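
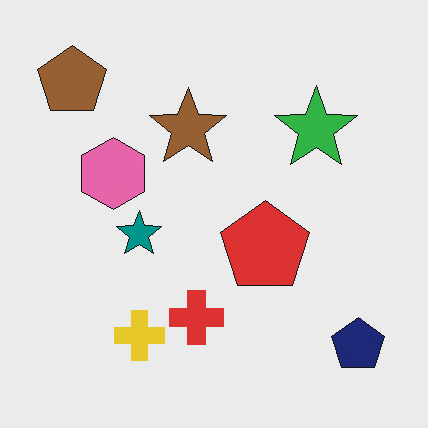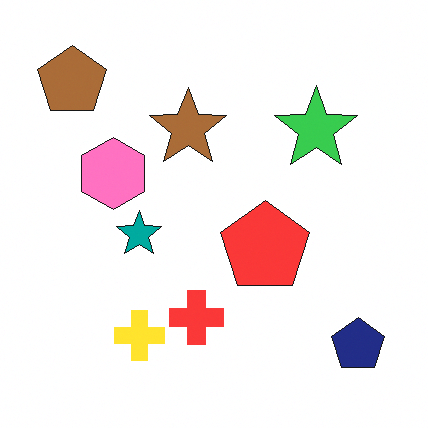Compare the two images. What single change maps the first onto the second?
It was brightened a little.

Every pixel — background and shapes alike — is uniformly brightened.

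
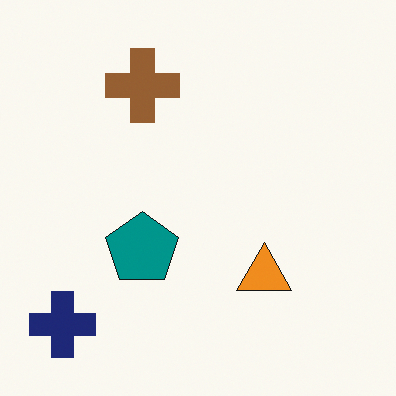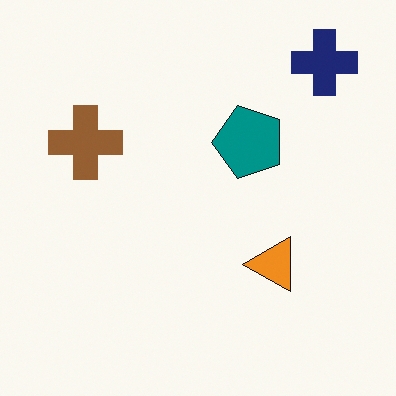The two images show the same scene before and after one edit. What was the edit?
The transformation is: transposed (reflected across the top-left ↔ bottom-right diagonal).

Shapes have swapped their row and column positions — what was in the top-right is now in the bottom-left — a diagonal reflection.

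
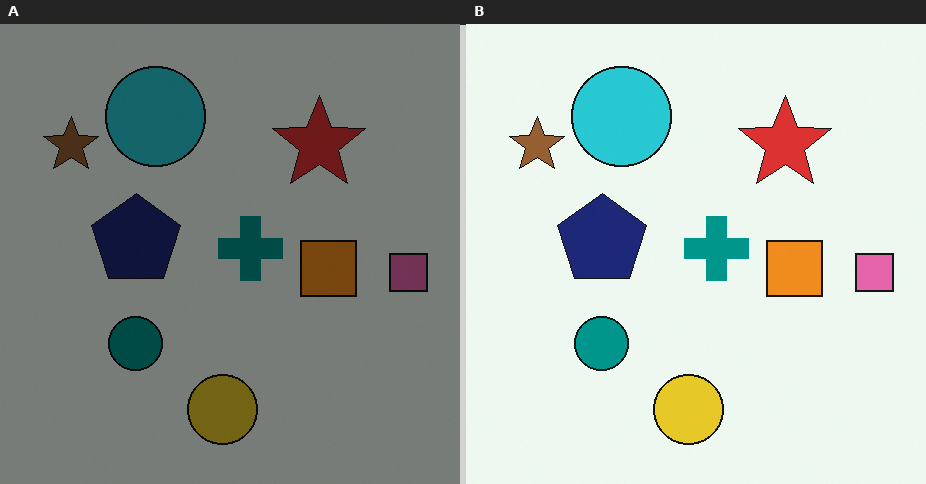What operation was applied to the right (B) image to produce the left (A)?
Substantially darkened.

Every pixel — background and shapes alike — is uniformly darkened.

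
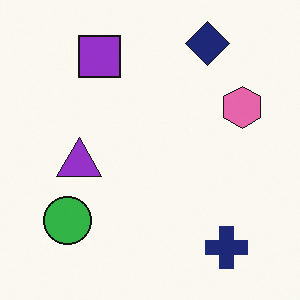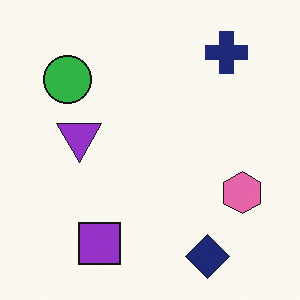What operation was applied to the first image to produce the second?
Flipped vertically (top ↔ bottom).

The navy diamond is in the top-right of the first image and the bottom-right of the second — shapes on opposite sides of the horizontal midline have swapped in a mirror flip.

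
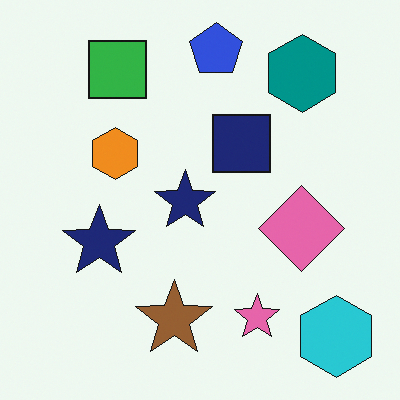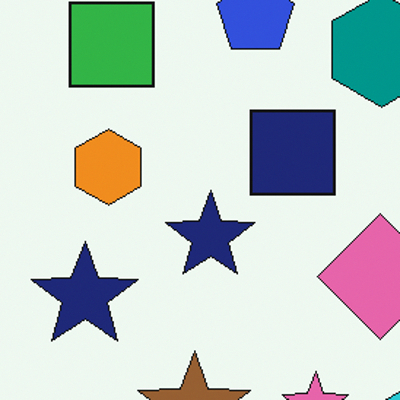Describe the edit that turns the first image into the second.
The image was cropped slightly and scaled back up.

The visible shapes are larger and the field of view is narrower; shapes near the original edges may be partly or wholly outside the frame — a crop-and-rescale.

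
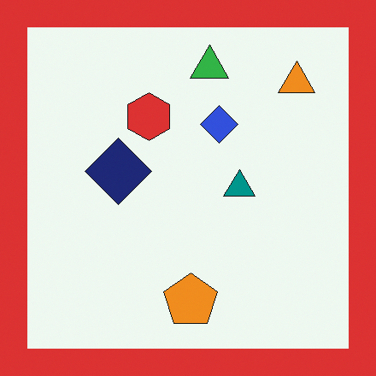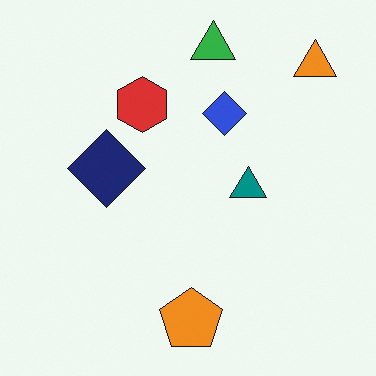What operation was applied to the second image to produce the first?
Framed with a red border.

A solid red frame runs around the edge of the first image, with the content slightly shrunk inside it.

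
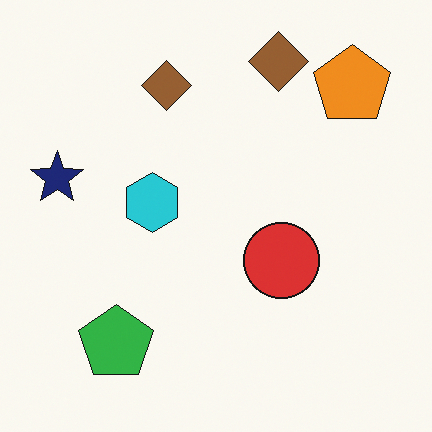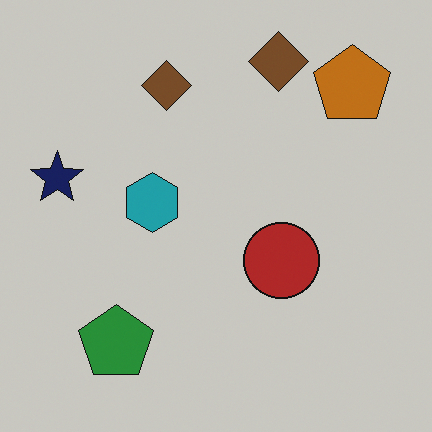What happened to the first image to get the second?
Darkened a little.

Every pixel — background and shapes alike — is uniformly darkened.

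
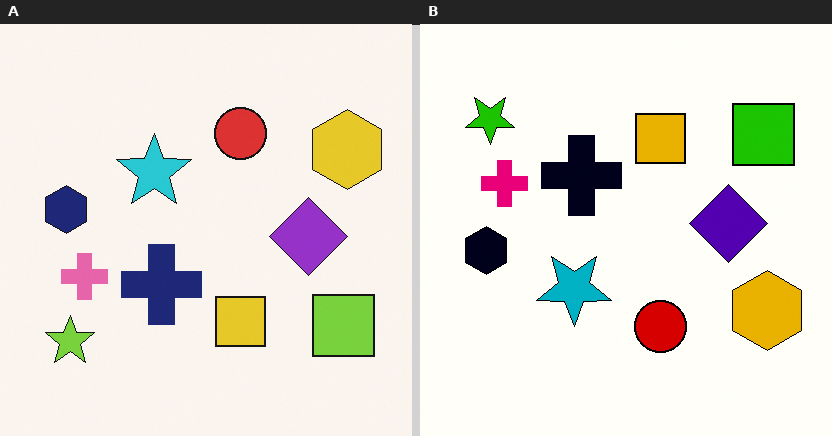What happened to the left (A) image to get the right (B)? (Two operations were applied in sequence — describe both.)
The right (B) image is the left (A) flipped vertically (top ↔ bottom), then given much higher contrast.

The lime star is in the bottom-left of the left (A) image and the top-left of the right (B) — shapes on opposite sides of the horizontal midline have swapped in a mirror flip. Tones are pushed away from mid-grey across the whole image — a global contrast change.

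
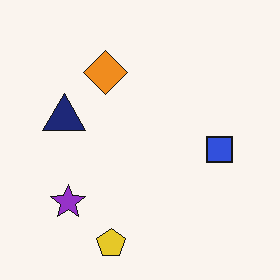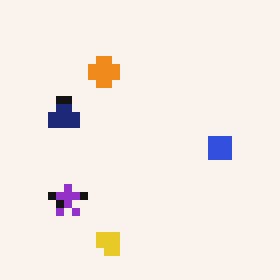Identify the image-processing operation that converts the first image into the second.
The second image is the first pixelated into visible square blocks.

Shapes are reduced to large square blocks; fine edges and outlines are lost — a downscale-then-upscale (mosaic) effect.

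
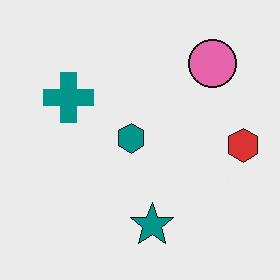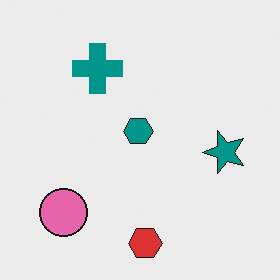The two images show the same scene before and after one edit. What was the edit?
The image was transposed (reflected across the top-left ↔ bottom-right diagonal).

Shapes have swapped their row and column positions — what was in the top-right is now in the bottom-left — a diagonal reflection.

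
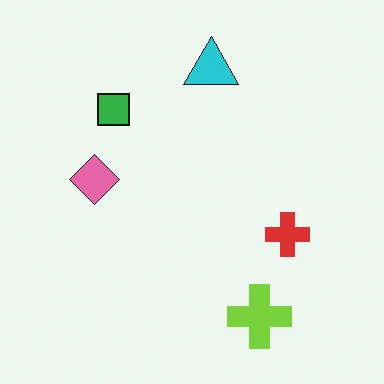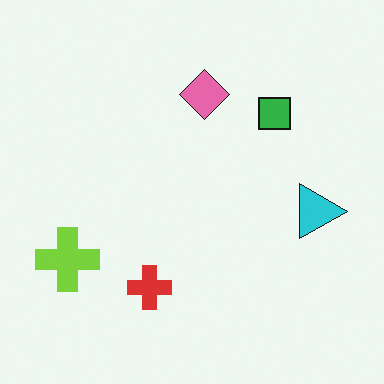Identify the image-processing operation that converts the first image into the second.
Rotated 90° clockwise.

The lime cross sits in the bottom-right of the first image and the bottom-left of the second — consistent with a whole-image 90° clockwise rotation.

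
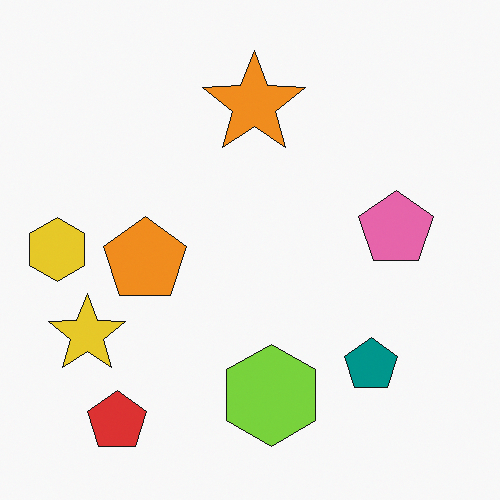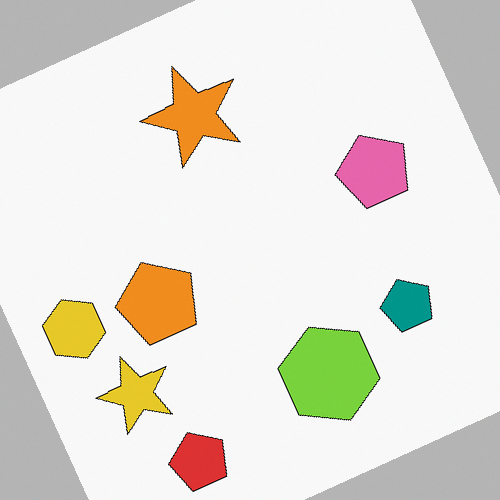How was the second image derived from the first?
It was rotated counter-clockwise by a moderate amount.

Every shape is tilted by the same angle and the image corners show triangular fill wedges — a whole-image rotation by a non-right angle.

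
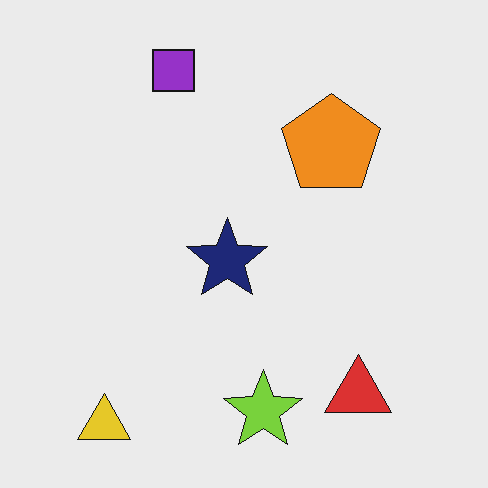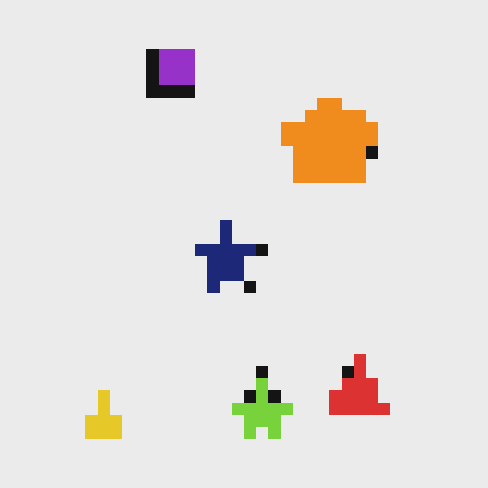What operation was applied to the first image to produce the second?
The transformation is: heavily pixelated into large blocks.

Shapes are reduced to large square blocks; fine edges and outlines are lost — a downscale-then-upscale (mosaic) effect.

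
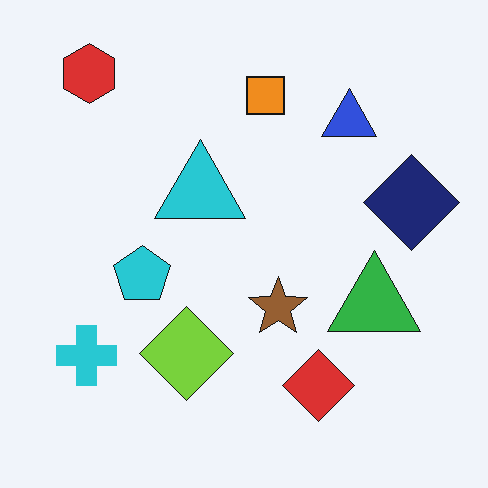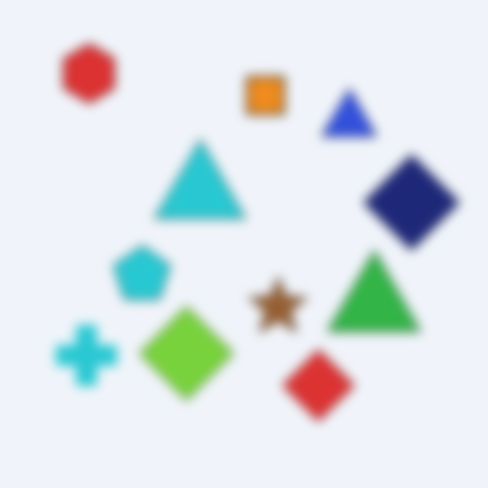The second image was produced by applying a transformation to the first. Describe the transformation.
Strongly gaussian-blurred.

Shape edges and outlines are uniformly softened across the whole image.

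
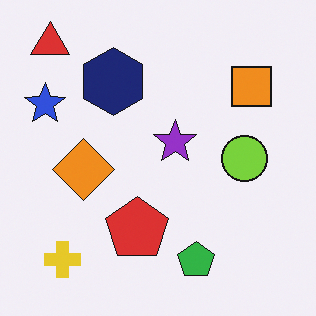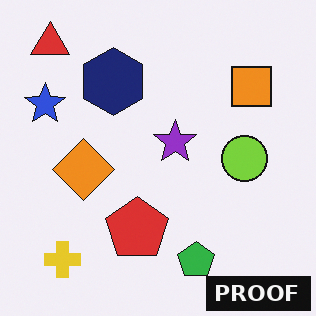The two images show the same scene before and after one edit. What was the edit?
Watermarked with the text "PROOF" in the lower-right corner.

A dark label reading "PROOF" appears in the lower-right corner.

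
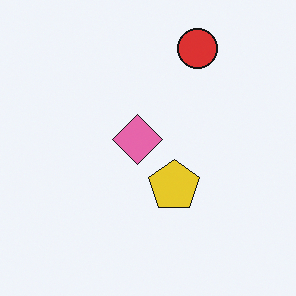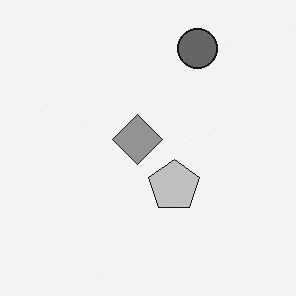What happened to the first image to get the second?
The second image is the first converted to grayscale.

All color is removed — every shape is now a shade of grey.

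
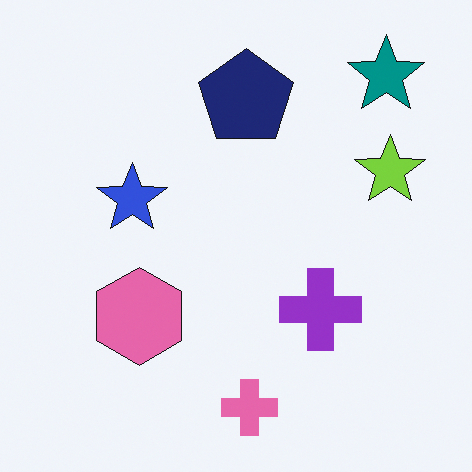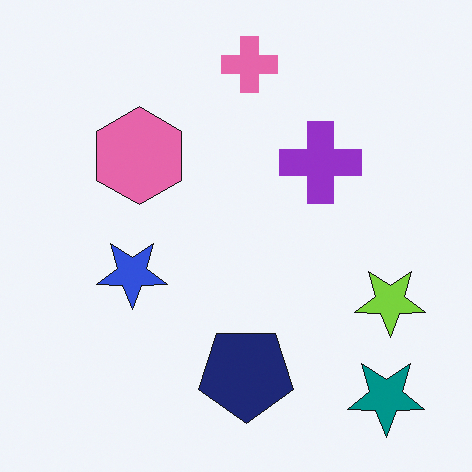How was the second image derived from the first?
The image was flipped vertically (top ↔ bottom).

The pink cross is in the bottom of the first image and the top of the second — shapes on opposite sides of the horizontal midline have swapped in a mirror flip.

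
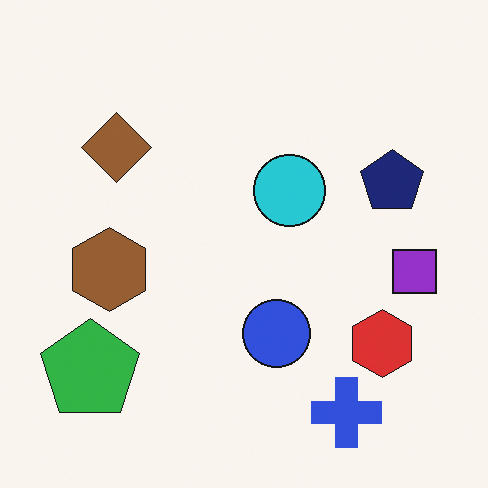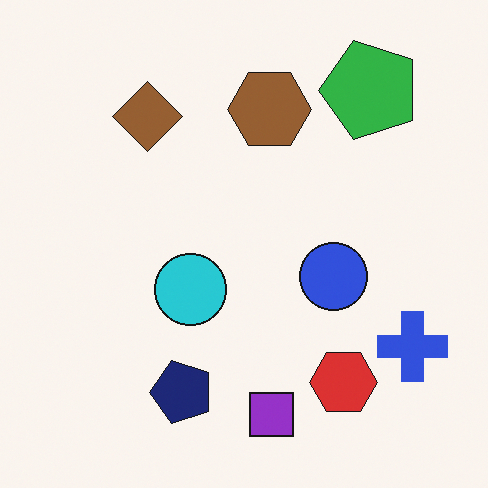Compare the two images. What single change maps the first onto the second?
This is the original image transposed (reflected across the top-left ↔ bottom-right diagonal).

Shapes have swapped their row and column positions — what was in the top-right is now in the bottom-left — a diagonal reflection.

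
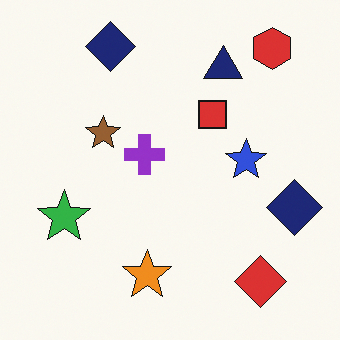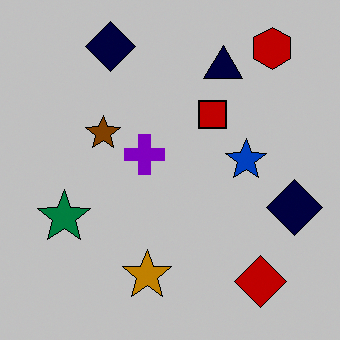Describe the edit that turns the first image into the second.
It was heavily posterized to just a handful of flat colors.

Each flat color has snapped to a coarser quantized level — most visibly, the near-white background has dropped to a flat grey.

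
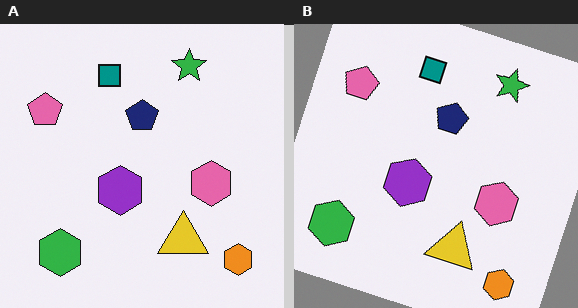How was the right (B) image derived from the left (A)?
The image was rotated clockwise by a moderate amount.

Every shape is tilted by the same angle and the image corners show triangular fill wedges — a whole-image rotation by a non-right angle.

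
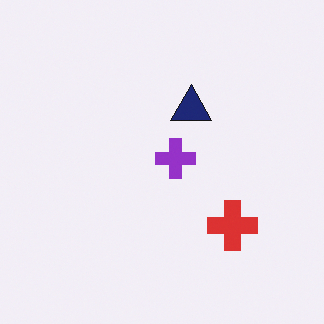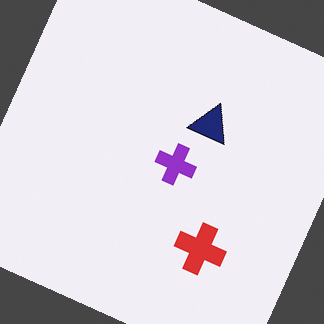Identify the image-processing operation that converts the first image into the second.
The second image is the first rotated clockwise by a moderate amount.

Every shape is tilted by the same angle and the image corners show triangular fill wedges — a whole-image rotation by a non-right angle.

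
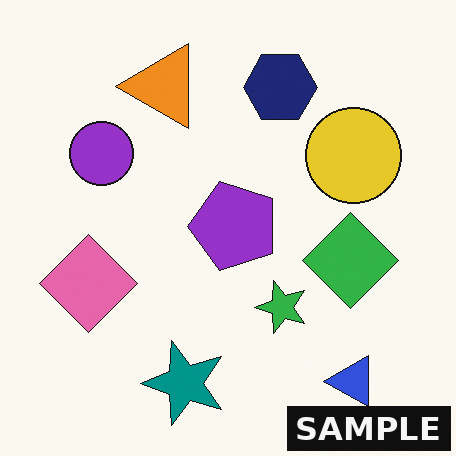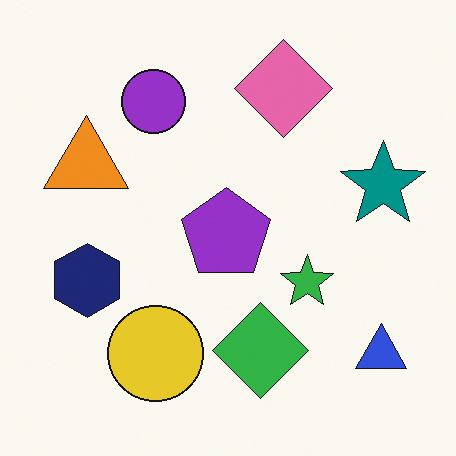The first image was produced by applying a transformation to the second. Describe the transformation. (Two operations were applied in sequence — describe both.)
It was transposed (reflected across the top-left ↔ bottom-right diagonal), then watermarked with the text "SAMPLE" in the lower-right corner.

Shapes have swapped their row and column positions — what was in the top-right is now in the bottom-left — a diagonal reflection. A dark label reading "SAMPLE" appears in the lower-right corner.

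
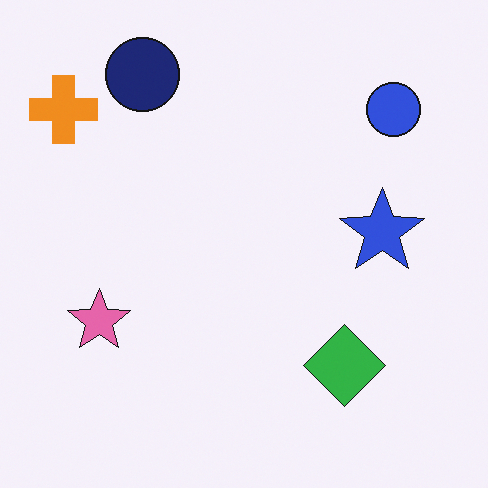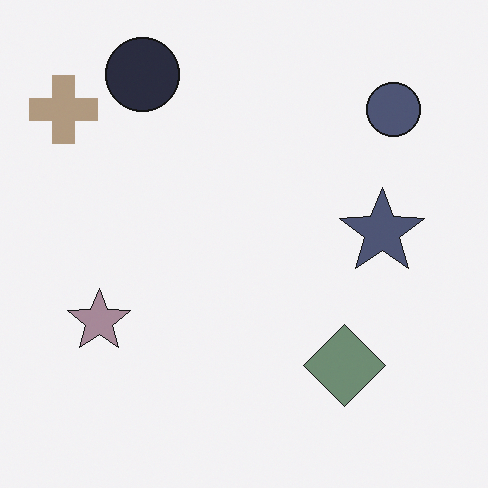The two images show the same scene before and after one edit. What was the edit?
The second image is the first made much more muted (saturation change).

All colors are more muted and greyish — a global saturation change.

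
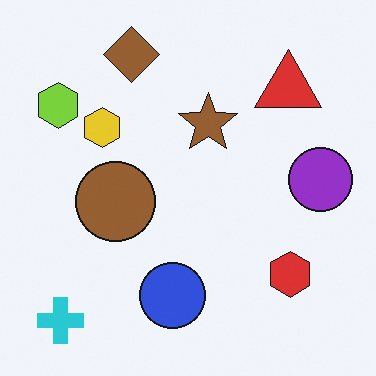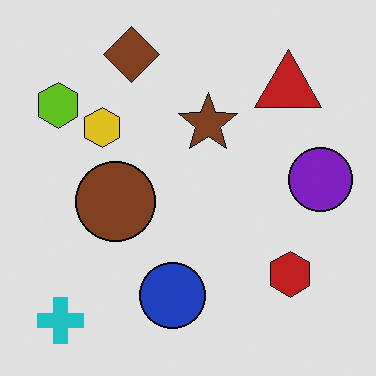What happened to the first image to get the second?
Moderately posterized.

Each flat color has snapped to a coarser quantized level — most visibly, the near-white background has dropped to a flat grey.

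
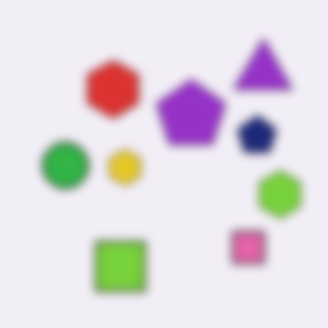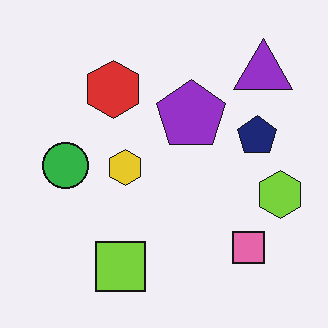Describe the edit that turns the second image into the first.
The transformation is: moderately blurred.

Shape edges and outlines are uniformly softened across the whole image.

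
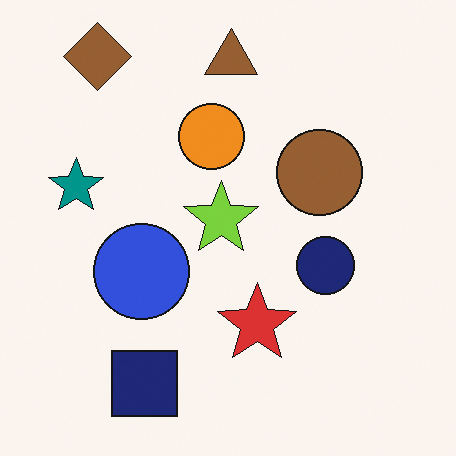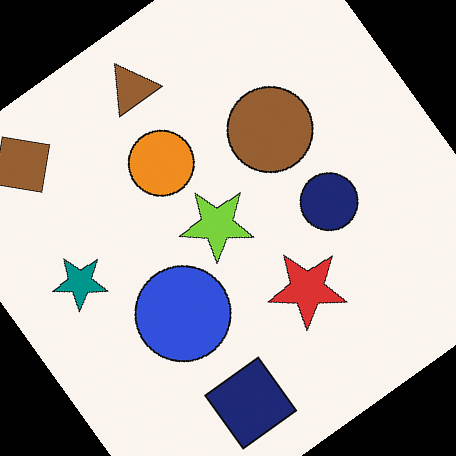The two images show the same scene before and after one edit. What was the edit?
The second image is the first rotated counter-clockwise by a large amount — several tens of degrees.

Every shape is tilted by the same angle and the image corners show triangular fill wedges — a whole-image rotation by a non-right angle.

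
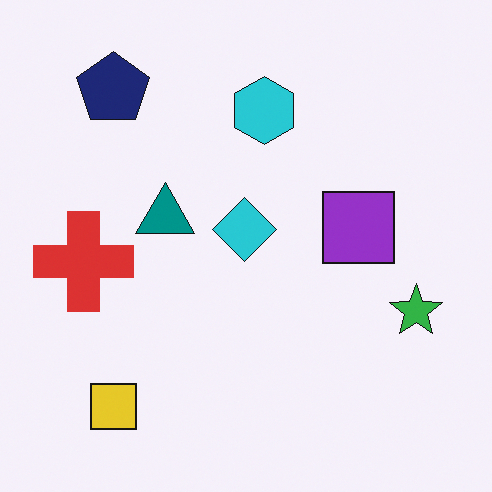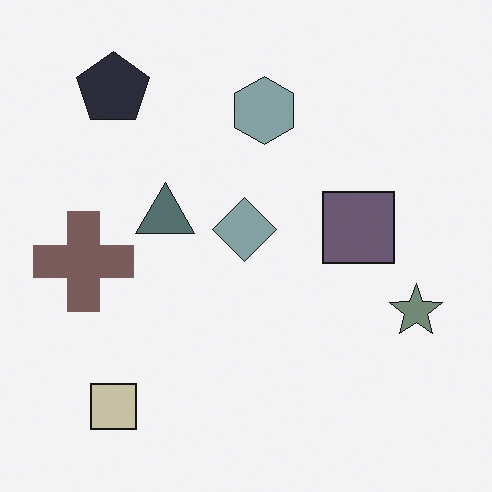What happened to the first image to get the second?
Made much more muted (saturation change).

All colors are more muted and greyish — a global saturation change.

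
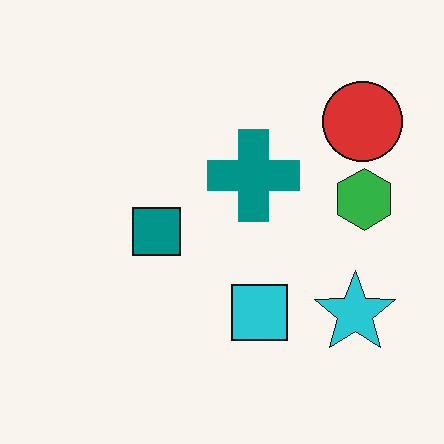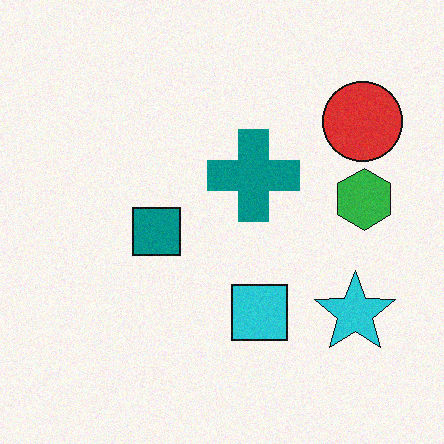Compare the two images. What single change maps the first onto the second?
Degraded with light additive noise.

Random speckle covers the whole image, including the flat background.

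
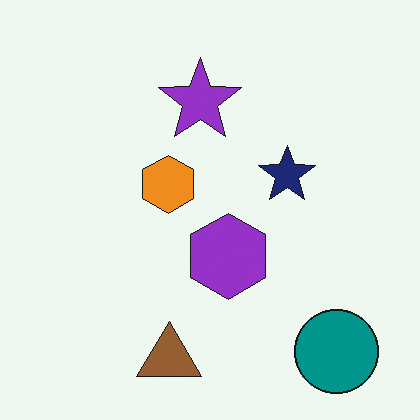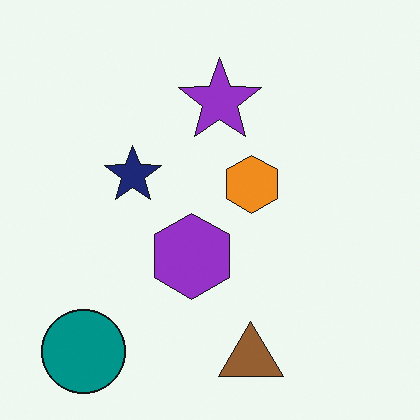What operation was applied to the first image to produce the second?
The transformation is: flipped horizontally (left ↔ right).

The teal circle is in the bottom-right of the first image and the bottom-left of the second — shapes on opposite sides of the vertical midline have swapped in a mirror flip.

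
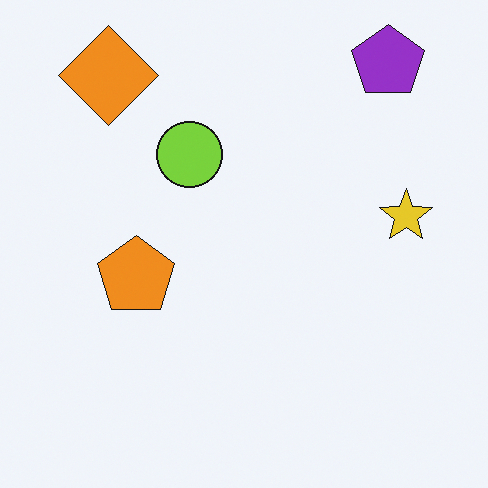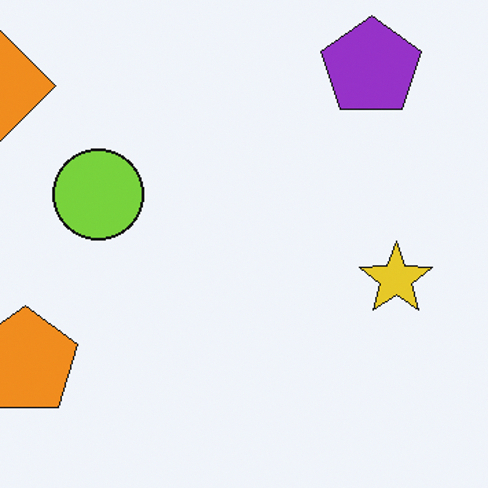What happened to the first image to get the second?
The image was cropped to a modestly smaller region and rescaled.

The visible shapes are larger and the field of view is narrower; shapes near the original edges may be partly or wholly outside the frame — a crop-and-rescale.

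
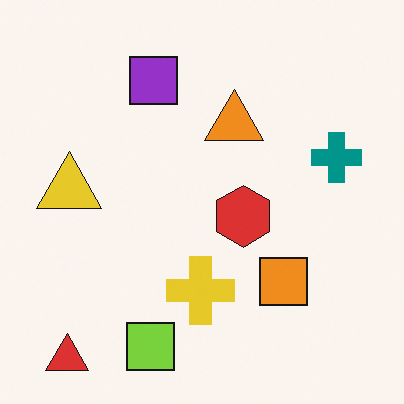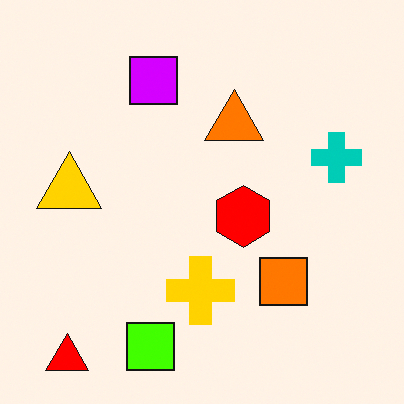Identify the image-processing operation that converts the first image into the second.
The transformation is: heavily oversaturated.

All colors are more vivid — a global saturation change.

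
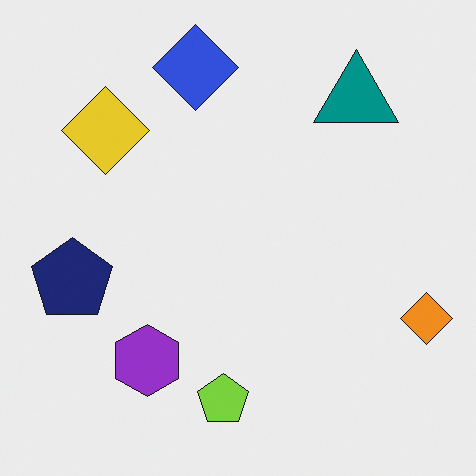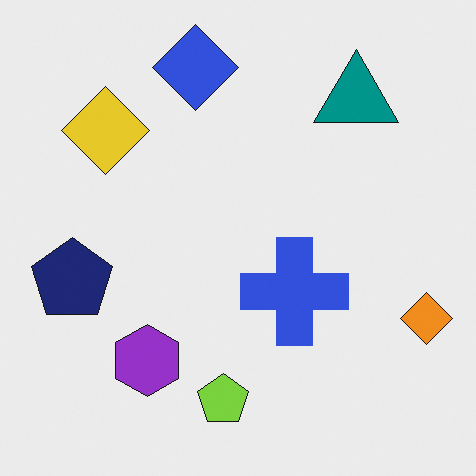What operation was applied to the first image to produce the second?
The image was overlaid with an additional blue cross.

A blue cross appears in the second image that is absent from the first.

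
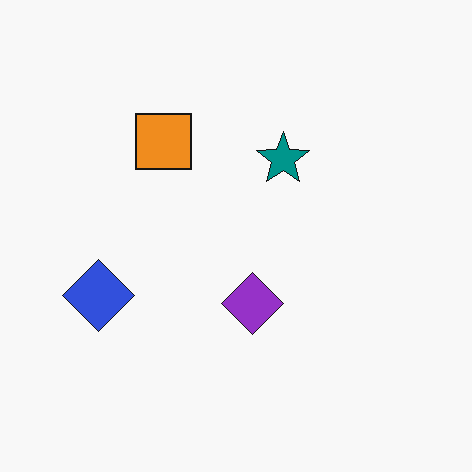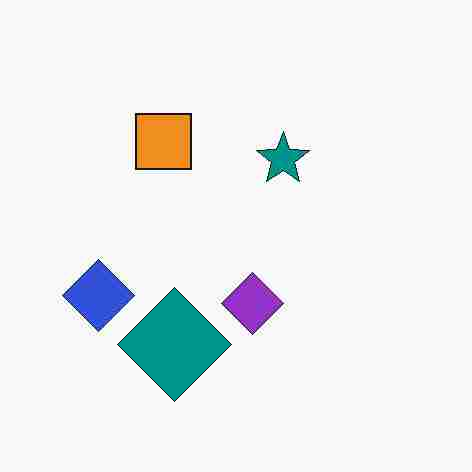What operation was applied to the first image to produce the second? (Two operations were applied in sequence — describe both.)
The second image is the first heavily JPEG-compressed with obvious blocking artifacts, then overlaid with an additional teal diamond.

Blocky 8×8 compression artifacts appear around shape edges and the flat background shows ringing — characteristic JPEG degradation. A teal diamond appears in the second image that is absent from the first.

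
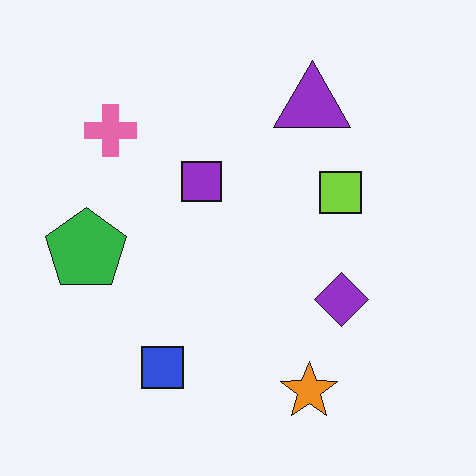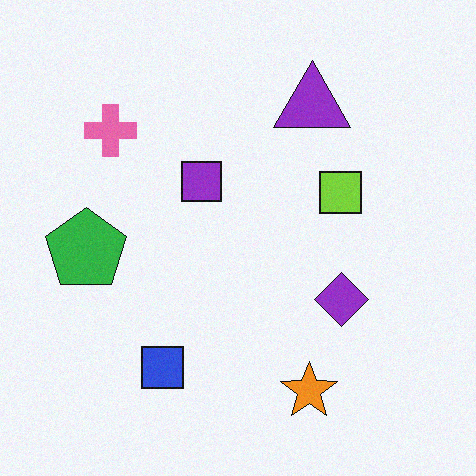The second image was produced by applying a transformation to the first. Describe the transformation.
The image was degraded with light additive noise.

Random speckle covers the whole image, including the flat background.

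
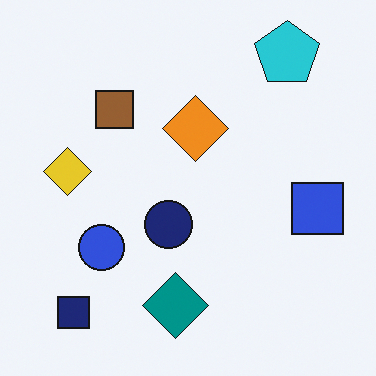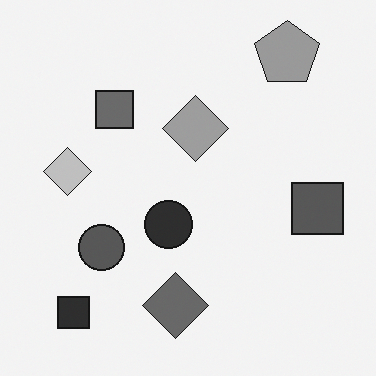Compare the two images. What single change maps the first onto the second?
It was converted to grayscale.

All color is removed — every shape is now a shade of grey.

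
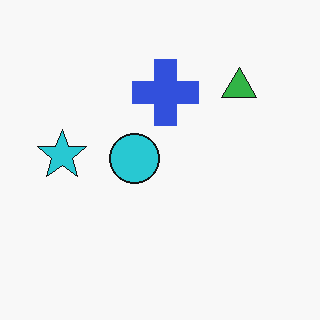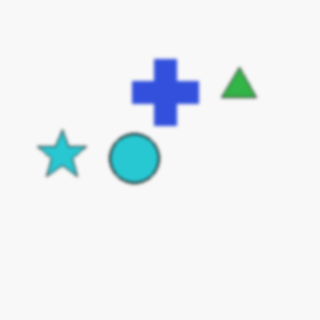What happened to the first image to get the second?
The second image is the first given a subtle gaussian blur.

Shape edges and outlines are uniformly softened across the whole image.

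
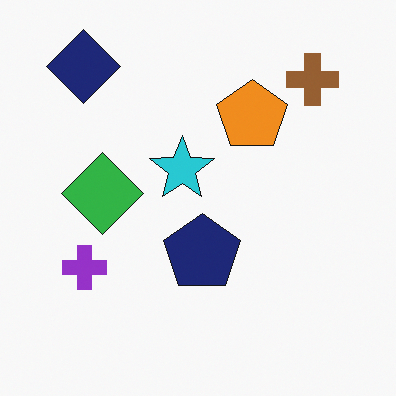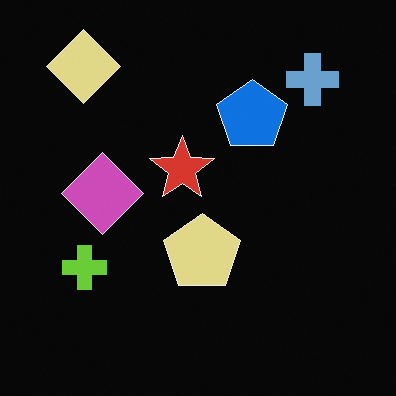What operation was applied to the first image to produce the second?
The transformation is: color-inverted (negative).

The light background has become dark and every shape's color is its complement — a photographic negative.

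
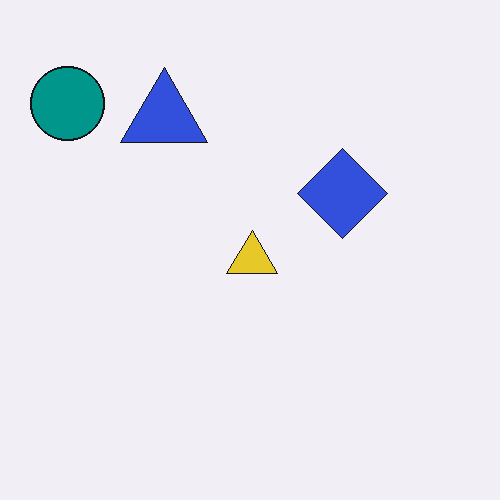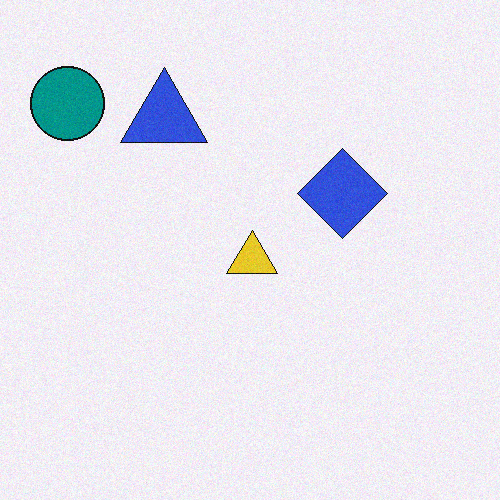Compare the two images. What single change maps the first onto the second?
This is the original image degraded with a light layer of grain.

Random speckle covers the whole image, including the flat background.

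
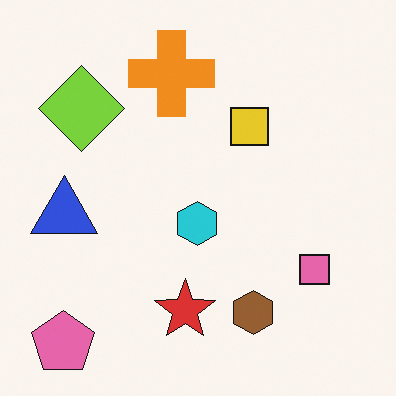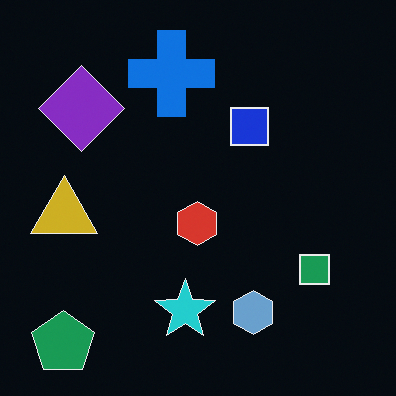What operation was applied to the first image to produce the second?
This is the original image color-inverted (negative).

The light background has become dark and every shape's color is its complement — a photographic negative.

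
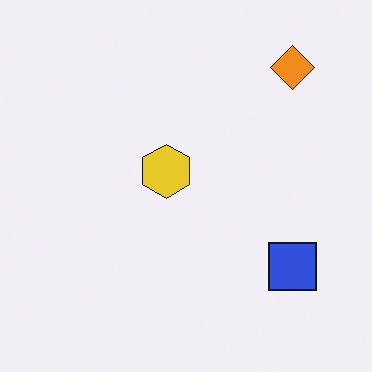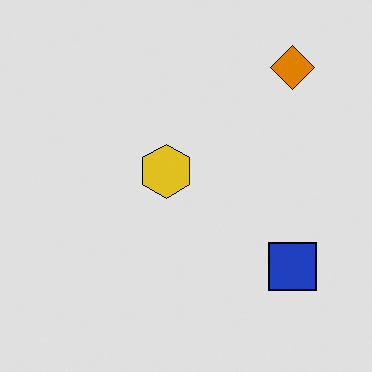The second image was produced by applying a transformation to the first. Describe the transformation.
The image was posterized to a reduced palette.

Each flat color has snapped to a coarser quantized level — most visibly, the near-white background has dropped to a flat grey.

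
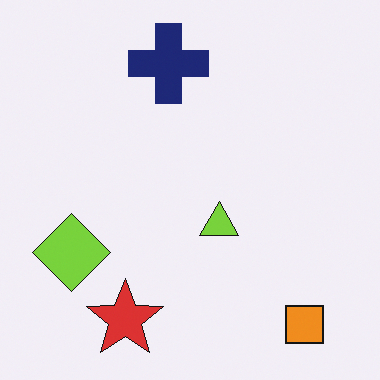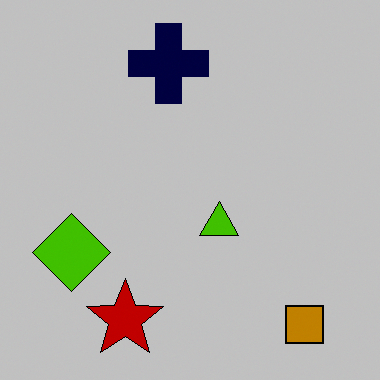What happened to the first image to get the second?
The transformation is: heavily posterized to just a handful of flat colors.

Each flat color has snapped to a coarser quantized level — most visibly, the near-white background has dropped to a flat grey.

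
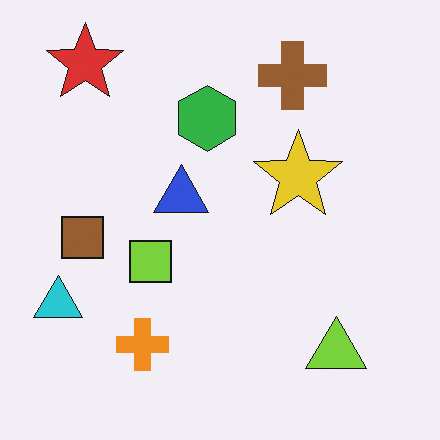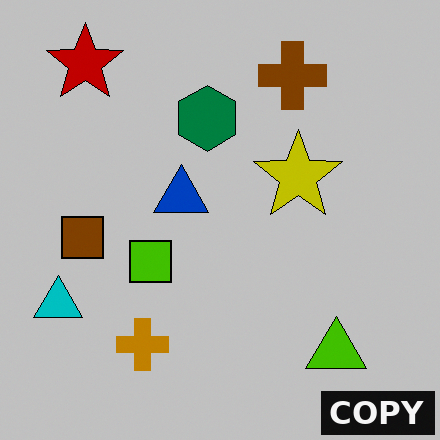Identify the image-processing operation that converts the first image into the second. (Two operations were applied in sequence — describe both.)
Aggressively posterized, then watermarked with the text "COPY" in the lower-right corner.

Each flat color has snapped to a coarser quantized level — most visibly, the near-white background has dropped to a flat grey. A dark label reading "COPY" appears in the lower-right corner.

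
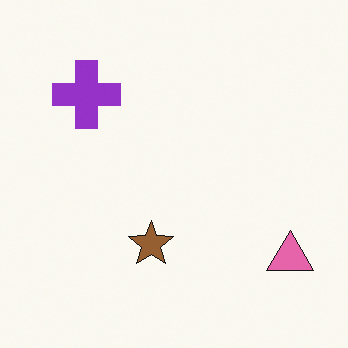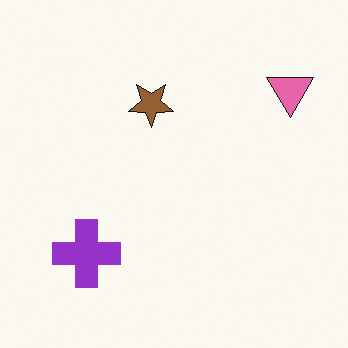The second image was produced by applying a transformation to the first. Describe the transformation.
The image was flipped vertically (top ↔ bottom).

The pink triangle is in the bottom-right of the first image and the top-right of the second — shapes on opposite sides of the horizontal midline have swapped in a mirror flip.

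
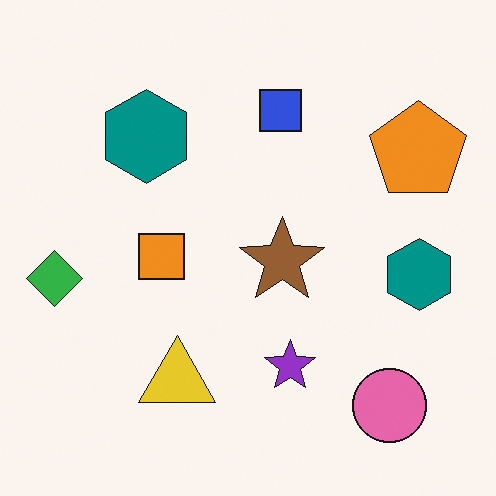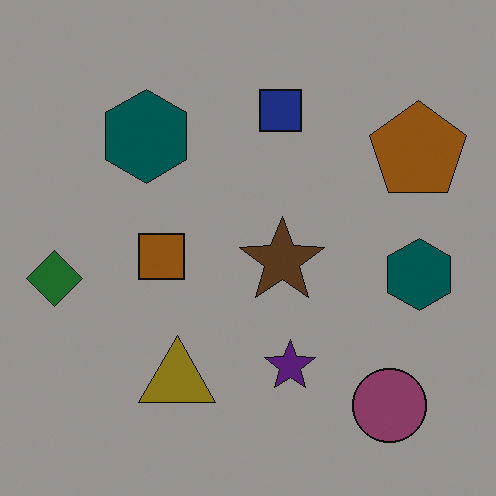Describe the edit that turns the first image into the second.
The second image is the first noticeably darkened.

Every pixel — background and shapes alike — is uniformly darkened.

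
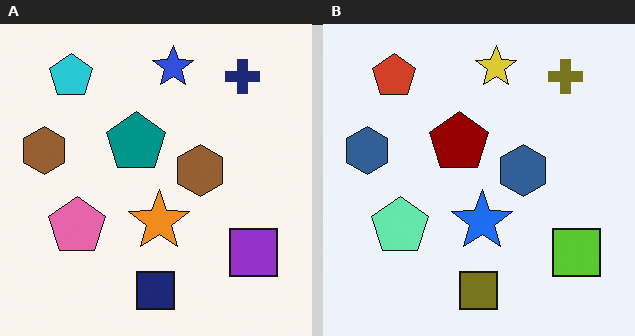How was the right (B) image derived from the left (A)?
The transformation is: hue-shifted through roughly half the color wheel.

Every shape's color has rotated by the same amount around the hue wheel — a uniform hue shift.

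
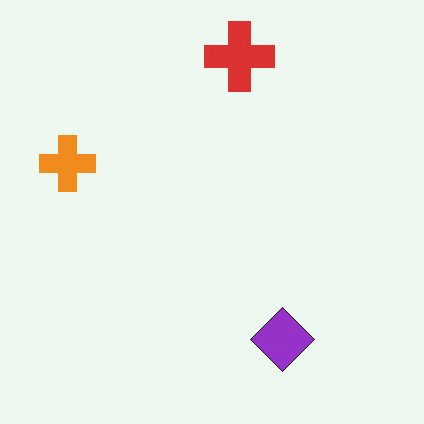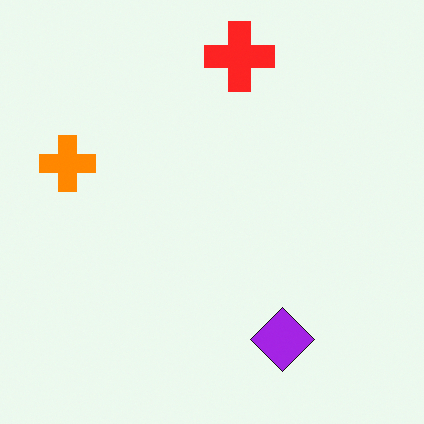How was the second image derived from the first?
This is the original image slightly oversaturated.

All colors are more vivid — a global saturation change.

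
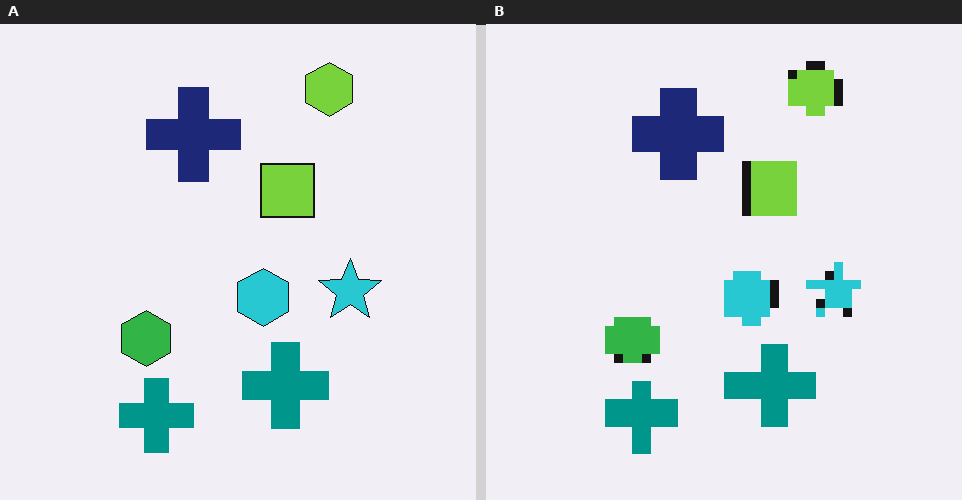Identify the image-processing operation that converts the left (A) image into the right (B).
The image was coarsely pixelated.

Shapes are reduced to large square blocks; fine edges and outlines are lost — a downscale-then-upscale (mosaic) effect.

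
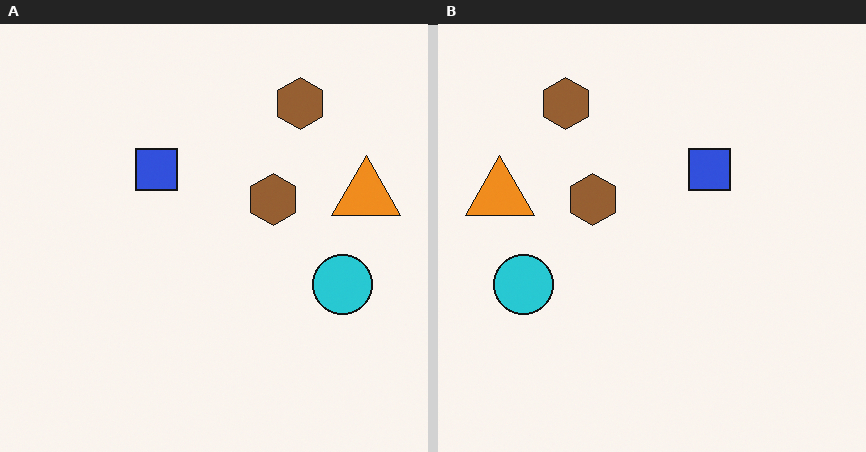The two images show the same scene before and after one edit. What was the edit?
It was flipped horizontally (left ↔ right).

The orange triangle is in the right of the left (A) image and the left of the right (B) — shapes on opposite sides of the vertical midline have swapped in a mirror flip.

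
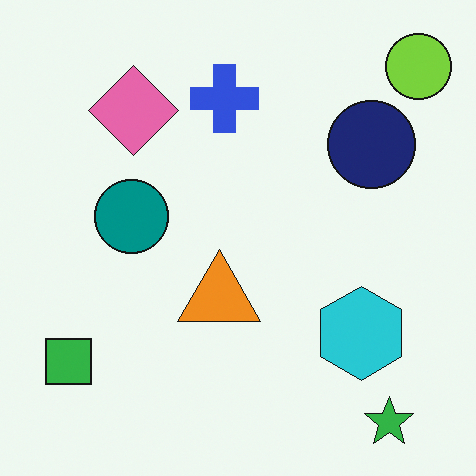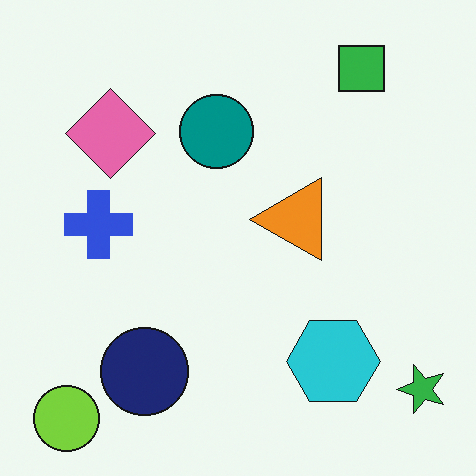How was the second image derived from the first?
Transposed (reflected across the top-left ↔ bottom-right diagonal).

Shapes have swapped their row and column positions — what was in the top-right is now in the bottom-left — a diagonal reflection.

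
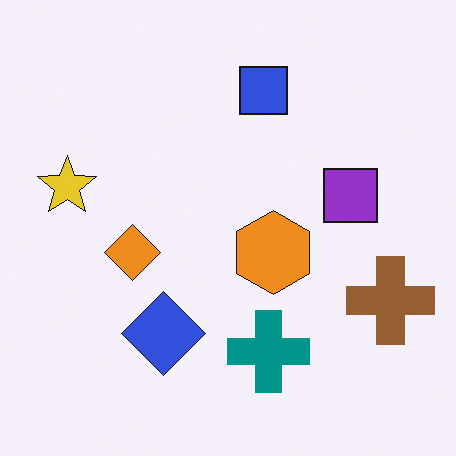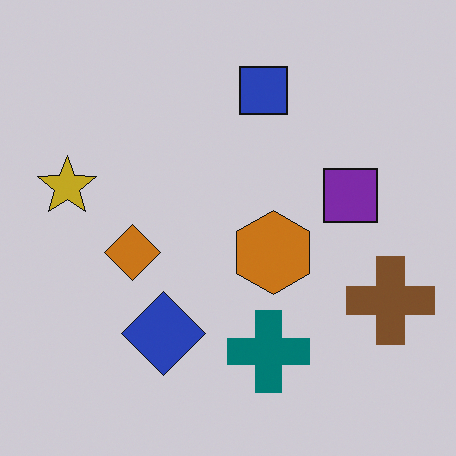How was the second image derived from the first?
The transformation is: slightly darkened.

Every pixel — background and shapes alike — is uniformly darkened.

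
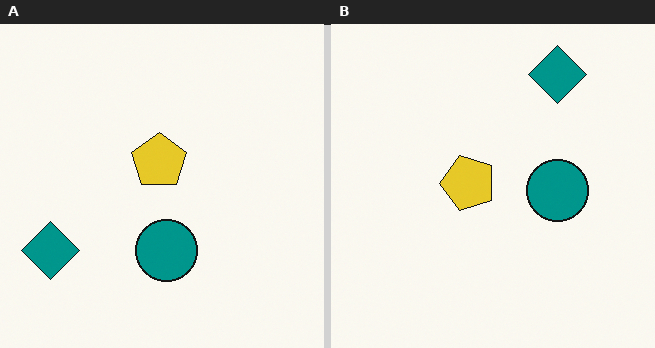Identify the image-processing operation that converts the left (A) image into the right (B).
The transformation is: transposed (reflected across the top-left ↔ bottom-right diagonal).

Shapes have swapped their row and column positions — what was in the top-right is now in the bottom-left — a diagonal reflection.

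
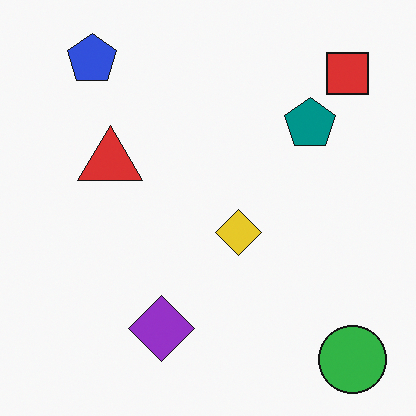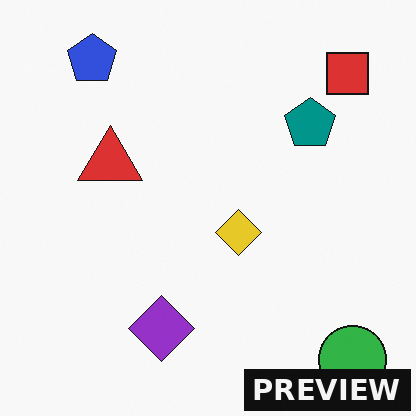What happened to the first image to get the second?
The second image is the first watermarked with the text "PREVIEW" in the lower-right corner.

A dark label reading "PREVIEW" appears in the lower-right corner.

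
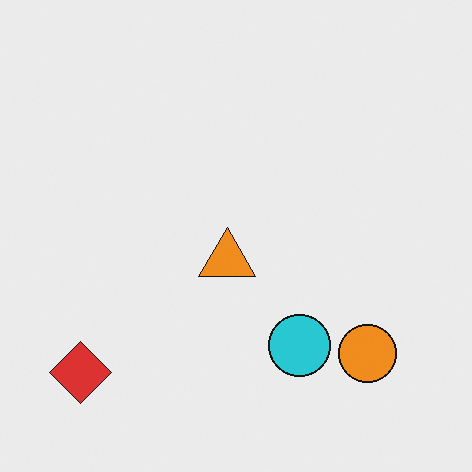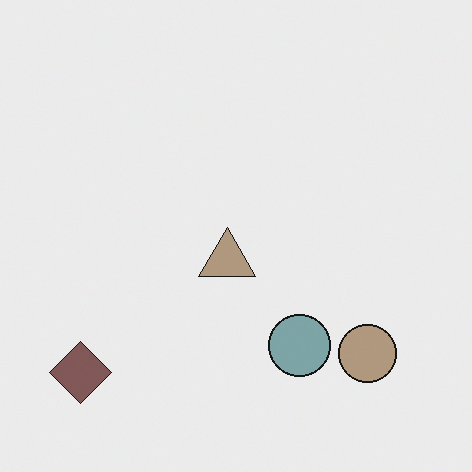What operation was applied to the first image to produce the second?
The image was heavily desaturated.

All colors are more muted and greyish — a global saturation change.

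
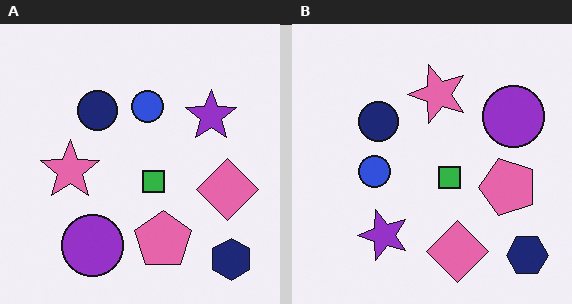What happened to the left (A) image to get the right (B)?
It was transposed (reflected across the top-left ↔ bottom-right diagonal).

Shapes have swapped their row and column positions — what was in the top-right is now in the bottom-left — a diagonal reflection.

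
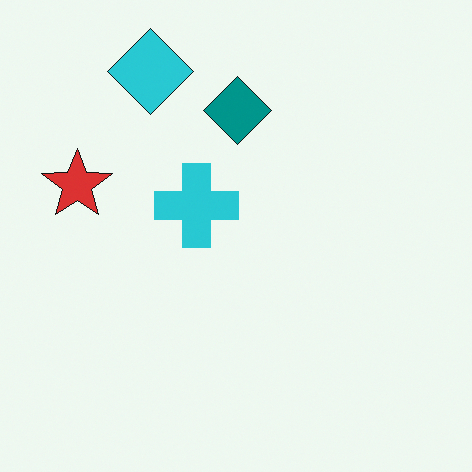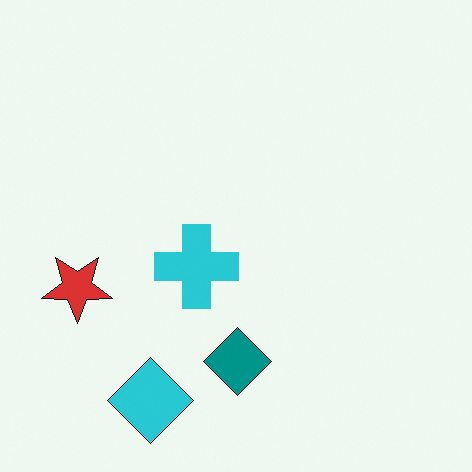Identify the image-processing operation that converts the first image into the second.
This is the original image flipped vertically (top ↔ bottom).

The cyan diamond is in the top-left of the first image and the bottom-left of the second — shapes on opposite sides of the horizontal midline have swapped in a mirror flip.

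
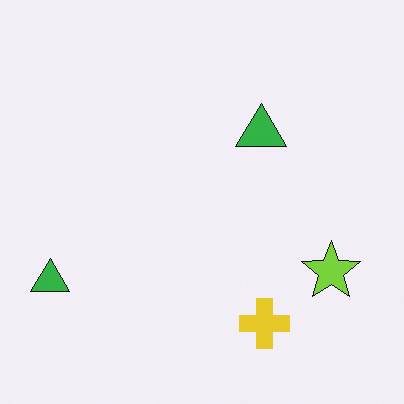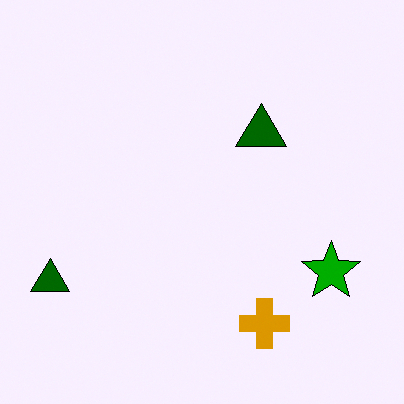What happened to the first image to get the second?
The second image is the first given much higher contrast.

Tones are pushed away from mid-grey across the whole image — a global contrast change.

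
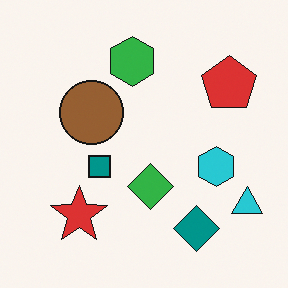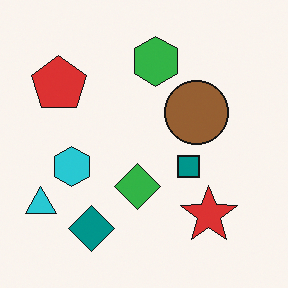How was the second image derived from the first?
This is the original image flipped horizontally (left ↔ right).

The cyan triangle is in the bottom-right of the first image and the bottom-left of the second — shapes on opposite sides of the vertical midline have swapped in a mirror flip.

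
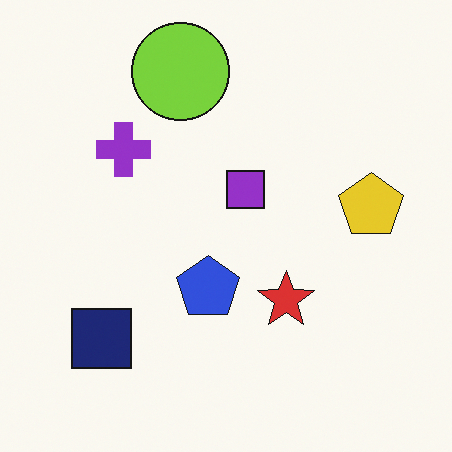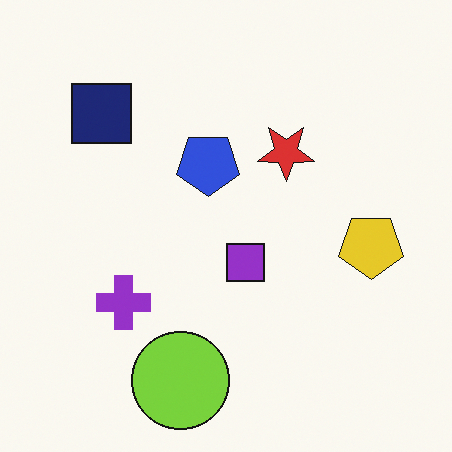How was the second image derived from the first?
Flipped vertically (top ↔ bottom).

The lime circle is in the top of the first image and the bottom of the second — shapes on opposite sides of the horizontal midline have swapped in a mirror flip.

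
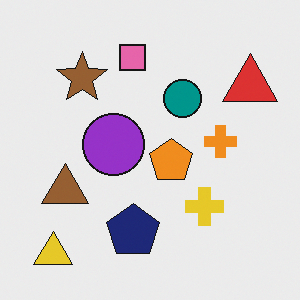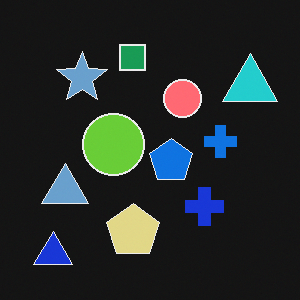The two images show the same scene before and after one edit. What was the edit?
The second image is the first color-inverted (negative).

The light background has become dark and every shape's color is its complement — a photographic negative.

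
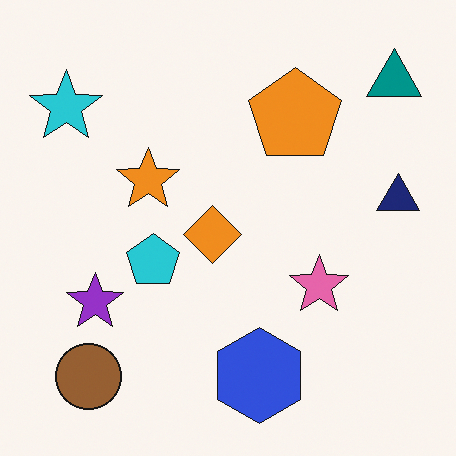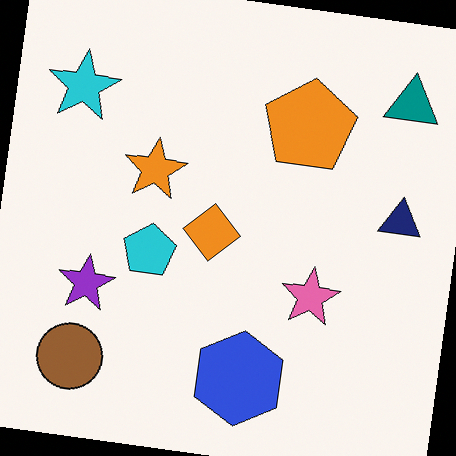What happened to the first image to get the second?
It was rotated clockwise by a slight angle.

Every shape is tilted by the same angle and the image corners show triangular fill wedges — a whole-image rotation by a non-right angle.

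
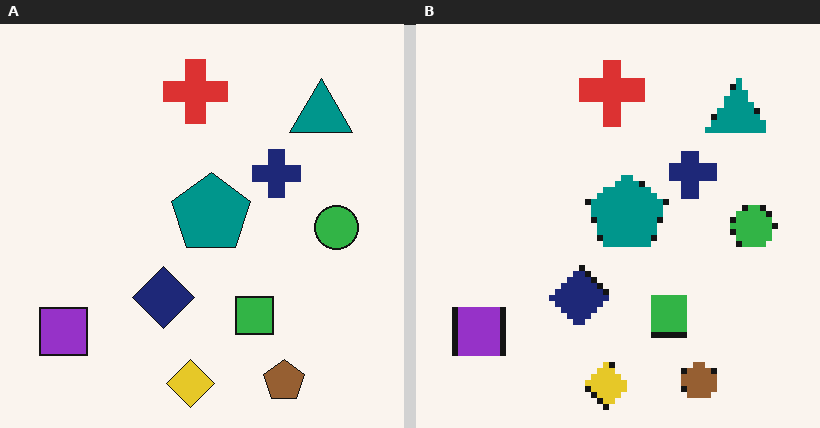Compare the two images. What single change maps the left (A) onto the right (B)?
The transformation is: moderately pixelated.

Shapes are reduced to large square blocks; fine edges and outlines are lost — a downscale-then-upscale (mosaic) effect.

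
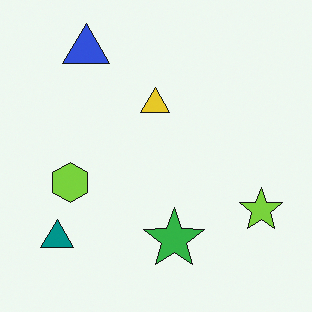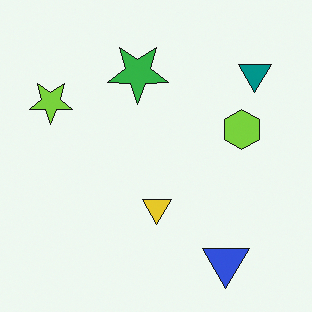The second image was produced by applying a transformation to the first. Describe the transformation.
The image was rotated 180°.

The teal triangle sits in the bottom-left of the first image and the top-right of the second — consistent with a whole-image 180° rotation.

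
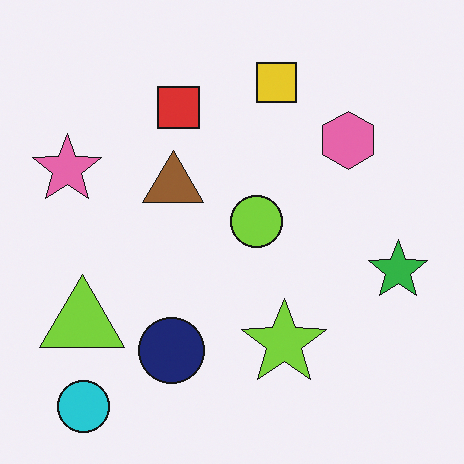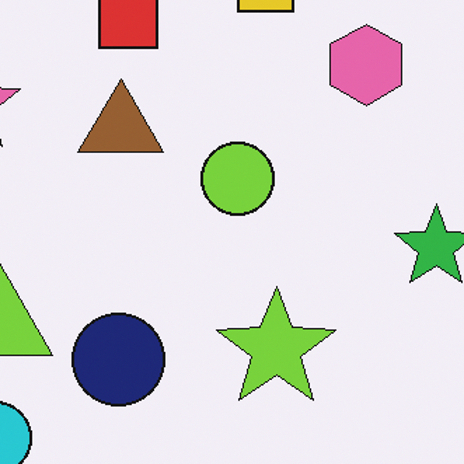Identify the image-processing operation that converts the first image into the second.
This is the original image cropped to a modestly smaller region and rescaled.

The visible shapes are larger and the field of view is narrower; shapes near the original edges may be partly or wholly outside the frame — a crop-and-rescale.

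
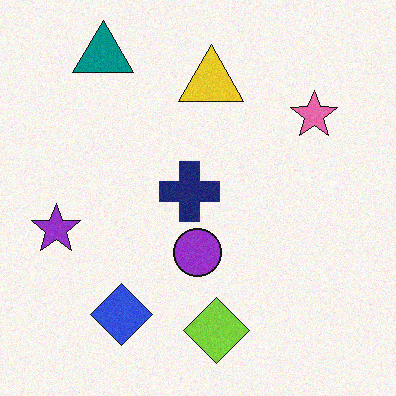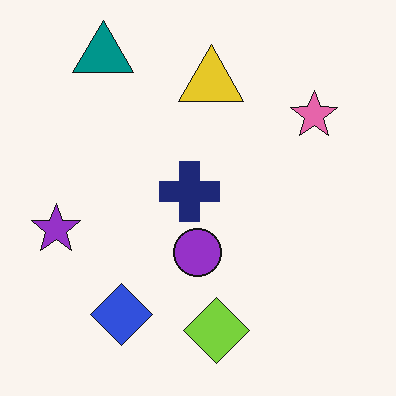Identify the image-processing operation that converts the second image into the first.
It was degraded with subtle gaussian noise.

Random speckle covers the whole image, including the flat background.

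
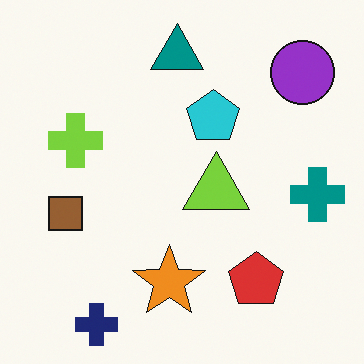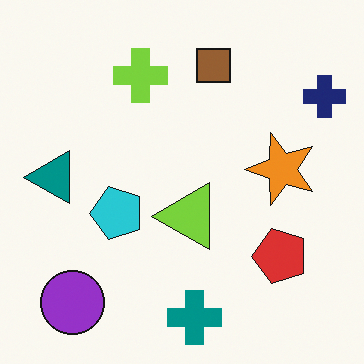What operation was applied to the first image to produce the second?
This is the original image transposed (reflected across the top-left ↔ bottom-right diagonal).

Shapes have swapped their row and column positions — what was in the top-right is now in the bottom-left — a diagonal reflection.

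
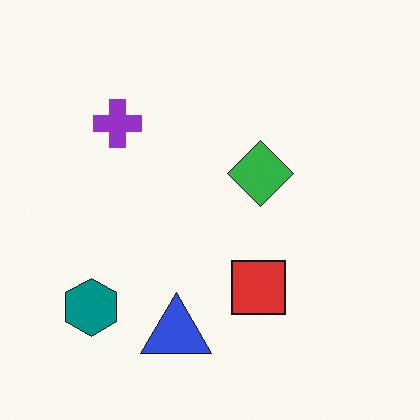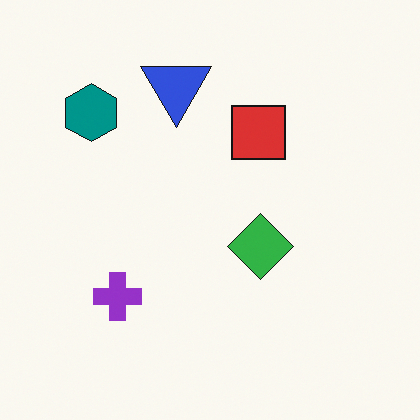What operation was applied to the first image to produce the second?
The image was flipped vertically (top ↔ bottom).

The blue triangle is in the bottom of the first image and the top of the second — shapes on opposite sides of the horizontal midline have swapped in a mirror flip.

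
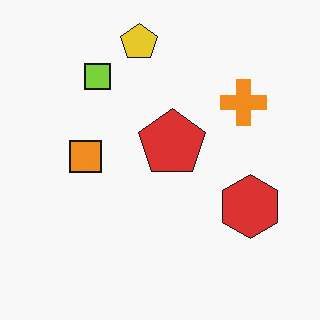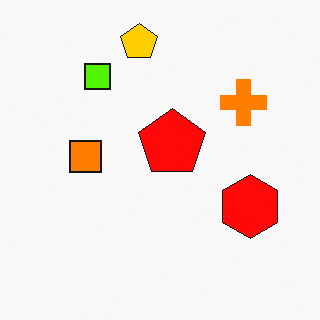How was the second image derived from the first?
This is the original image heavily oversaturated.

All colors are more vivid — a global saturation change.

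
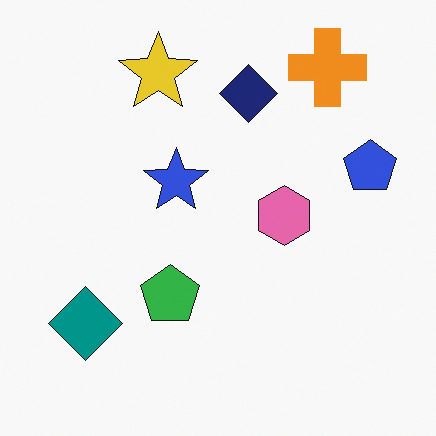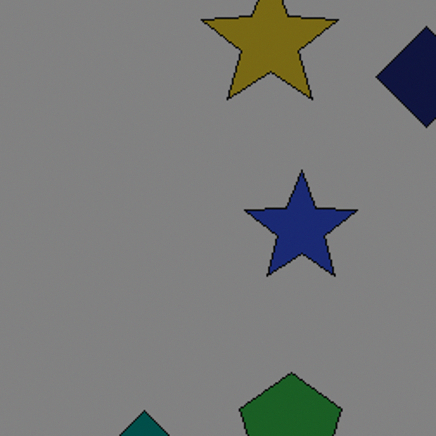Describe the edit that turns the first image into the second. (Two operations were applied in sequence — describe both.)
Cropped to a noticeably smaller region and rescaled, then noticeably darkened.

The visible shapes are larger and the field of view is narrower; shapes near the original edges may be partly or wholly outside the frame — a crop-and-rescale. Every pixel — background and shapes alike — is uniformly darkened.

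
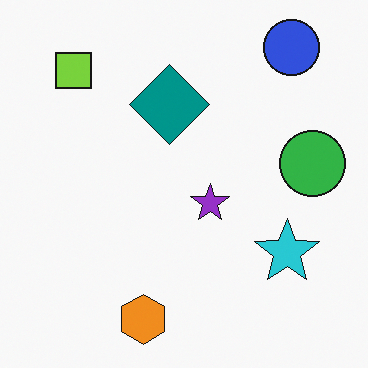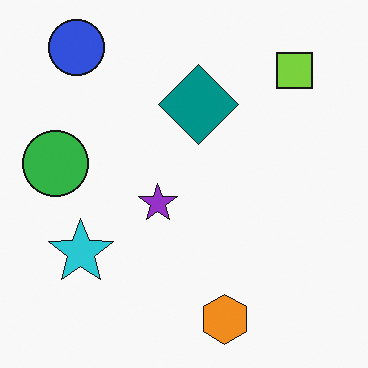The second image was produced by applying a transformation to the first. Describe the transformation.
This is the original image flipped horizontally (left ↔ right).

The green circle is in the right of the first image and the left of the second — shapes on opposite sides of the vertical midline have swapped in a mirror flip.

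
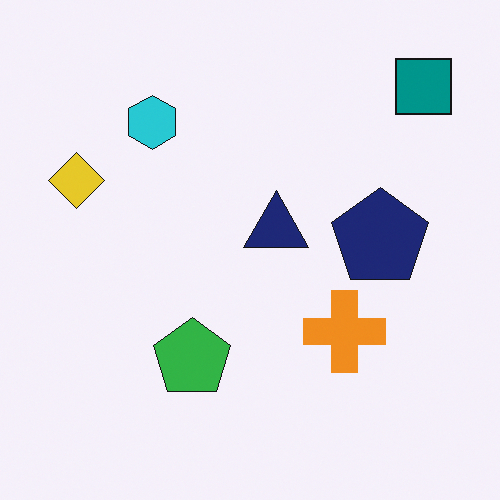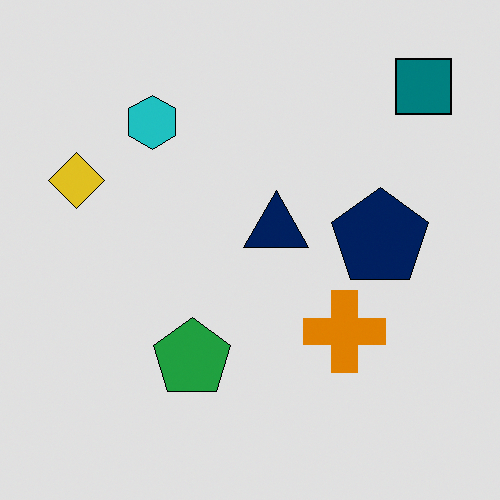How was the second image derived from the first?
Posterized to a reduced palette.

Each flat color has snapped to a coarser quantized level — most visibly, the near-white background has dropped to a flat grey.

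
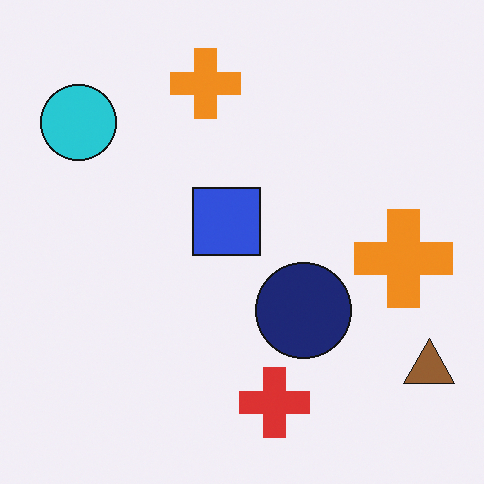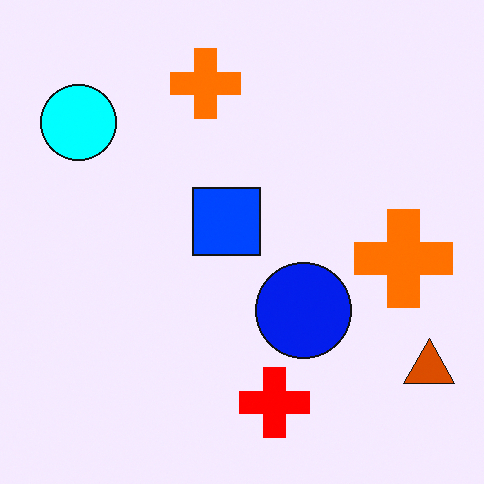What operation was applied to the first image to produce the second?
The second image is the first heavily oversaturated.

All colors are more vivid — a global saturation change.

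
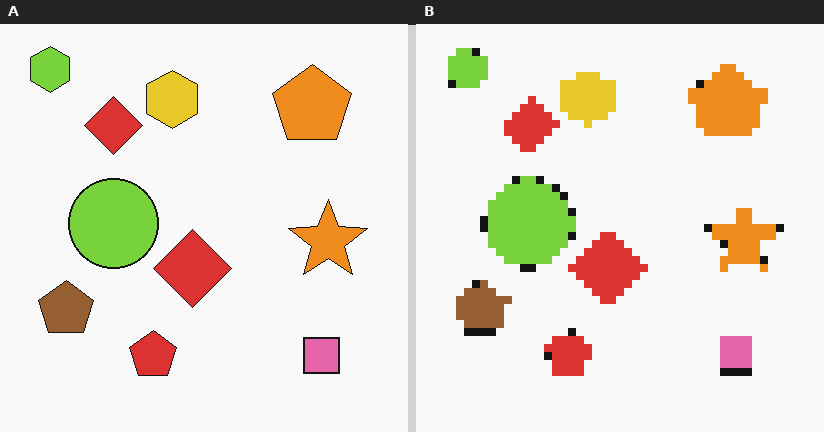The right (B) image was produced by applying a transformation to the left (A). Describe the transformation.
Pixelated into visible square blocks.

Shapes are reduced to large square blocks; fine edges and outlines are lost — a downscale-then-upscale (mosaic) effect.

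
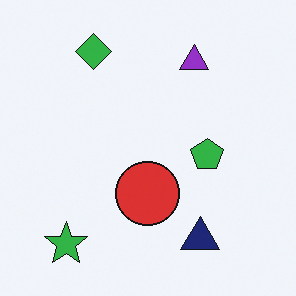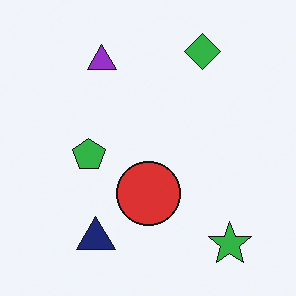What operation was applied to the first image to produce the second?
It was flipped horizontally (left ↔ right).

The green star is in the bottom-left of the first image and the bottom-right of the second — shapes on opposite sides of the vertical midline have swapped in a mirror flip.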